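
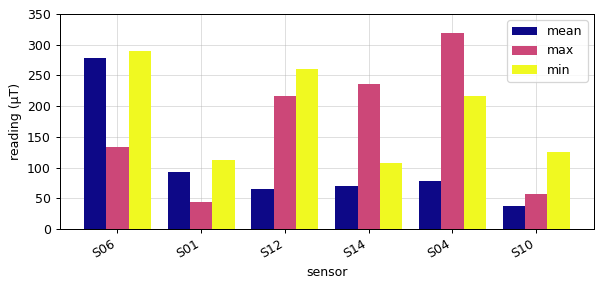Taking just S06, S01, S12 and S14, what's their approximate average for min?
(300 + 100 + 250 + 100) / 4 ≈ 188.

≈ 188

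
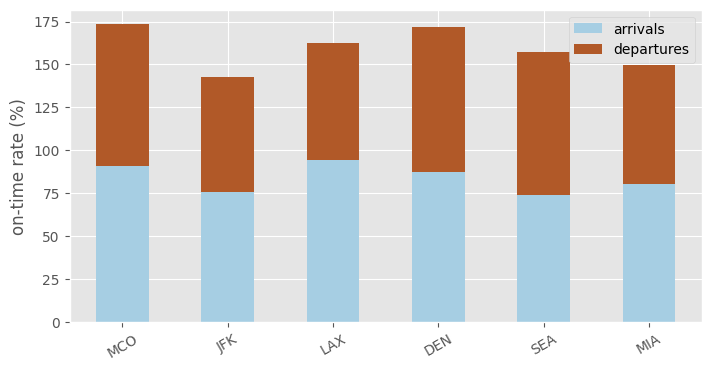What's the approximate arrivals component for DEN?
≈ 80

arrivals top ≈ 80, bottom ≈ 0; segment ≈ 80.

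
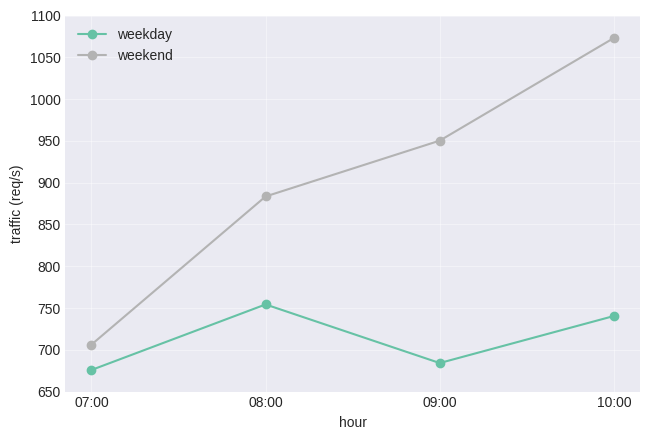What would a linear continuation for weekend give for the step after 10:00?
Last three: 900, 950, 1050 → slope ≈ 75/step → next ≈ 1125.

≈ 1125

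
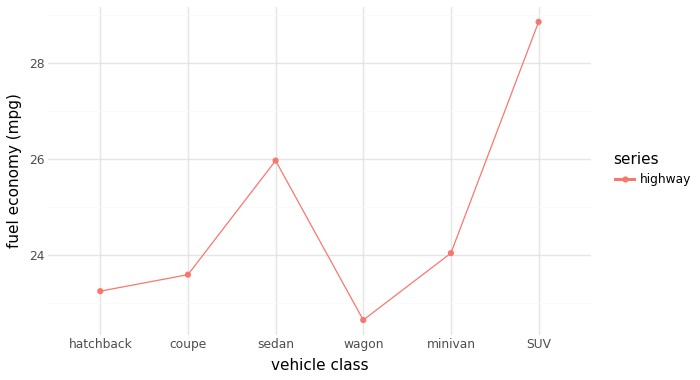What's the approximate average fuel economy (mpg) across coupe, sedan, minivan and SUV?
(24 + 26 + 24 + 29) / 4 ≈ 26.

≈ 26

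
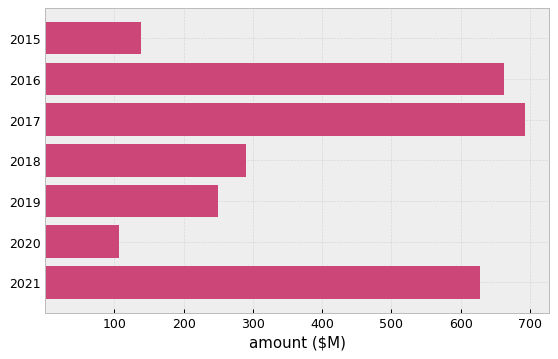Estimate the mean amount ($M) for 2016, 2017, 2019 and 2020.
(700 + 700 + 200 + 100) / 4 ≈ 425.

≈ 425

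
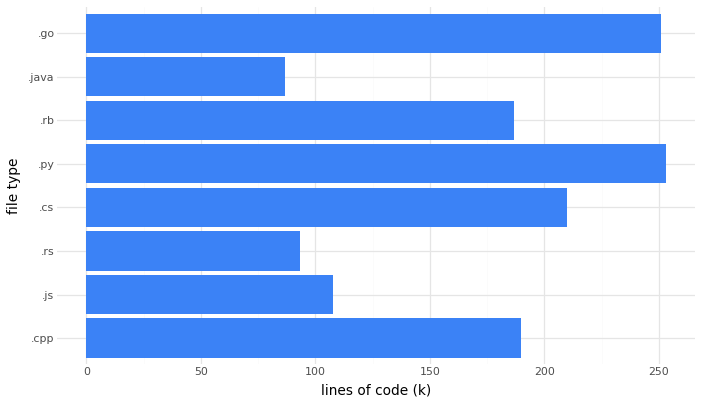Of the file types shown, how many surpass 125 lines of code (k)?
5

Above 125: .cpp, .cs, .py, .rb, .go.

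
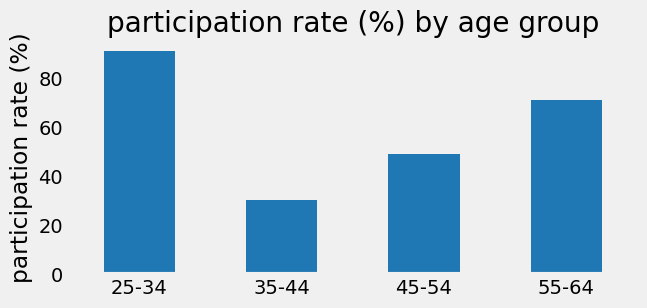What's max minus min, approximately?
≈ 60

Max 25-34 ≈ 90, min 35-44 ≈ 30; range ≈ 60.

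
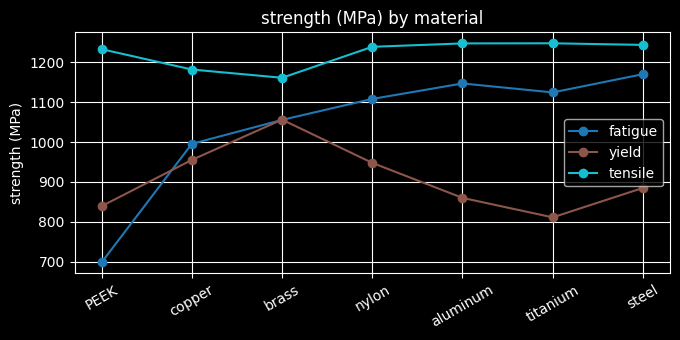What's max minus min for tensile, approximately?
≈ 100

Max titanium ≈ 1250, min brass ≈ 1150; range ≈ 100.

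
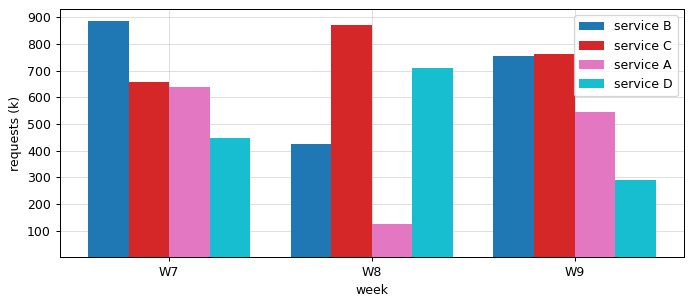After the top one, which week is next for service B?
W9

Top 3 for service B: W7 ≈ 900, W9 ≈ 800, W8 ≈ 400.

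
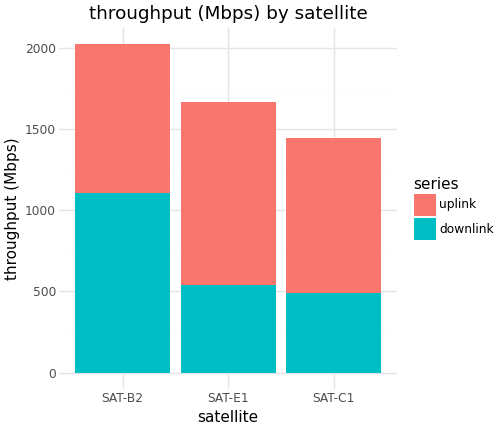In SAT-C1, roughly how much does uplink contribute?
≈ 1000

uplink top ≈ 1400, bottom ≈ 400; segment ≈ 1000.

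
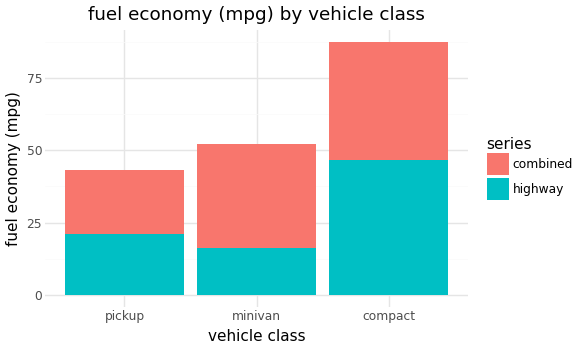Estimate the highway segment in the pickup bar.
highway top ≈ 20, bottom ≈ 0; segment ≈ 20.

≈ 20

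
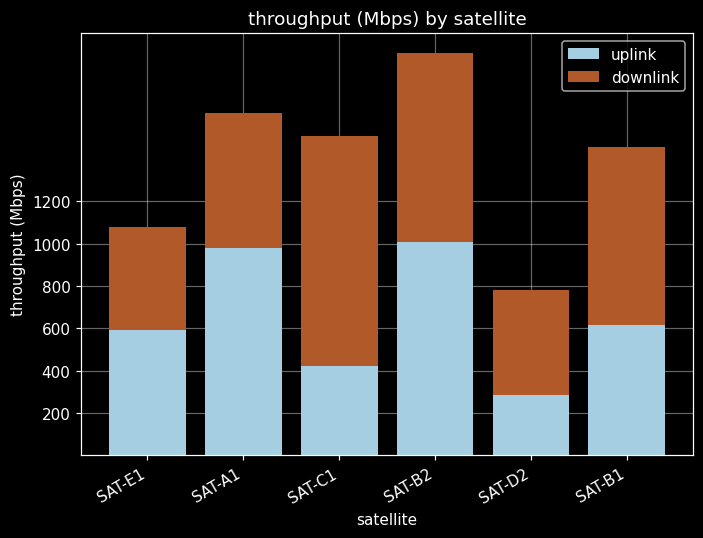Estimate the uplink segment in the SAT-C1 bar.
uplink top ≈ 400, bottom ≈ 0; segment ≈ 400.

≈ 400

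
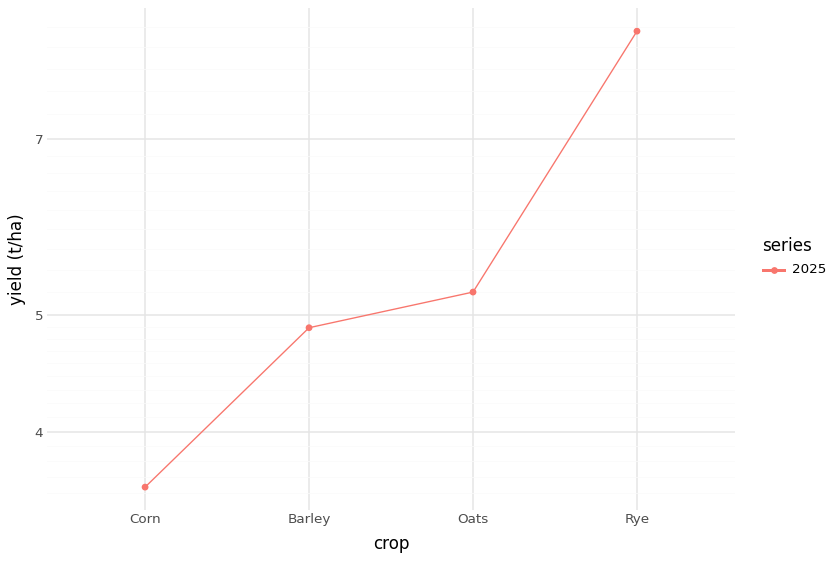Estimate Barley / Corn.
Barley ≈ 5.0, Corn ≈ 3.5; 5.0/3.5 ≈ 1.43.

≈ 1.43×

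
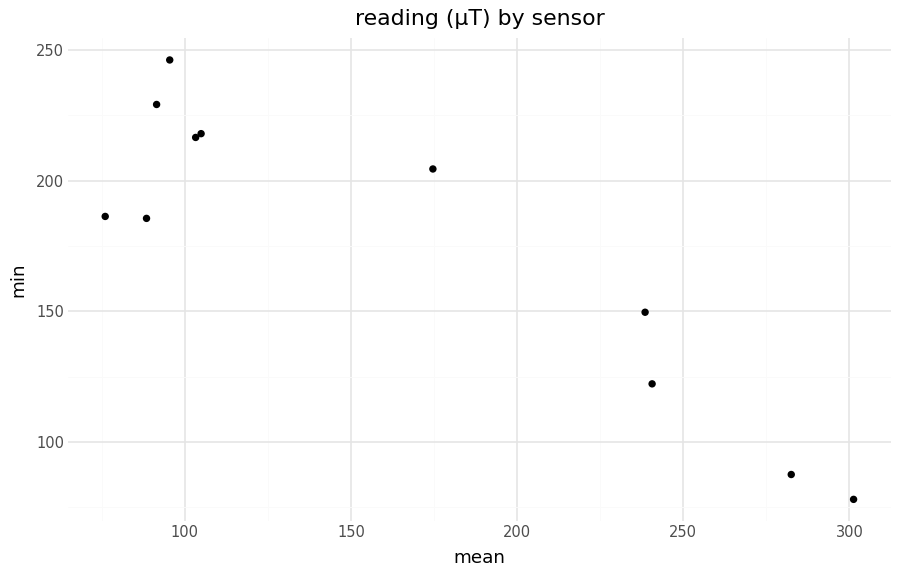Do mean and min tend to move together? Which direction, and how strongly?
negative, strong

Points are negatively correlated; strong (|r| ≈ 0.9).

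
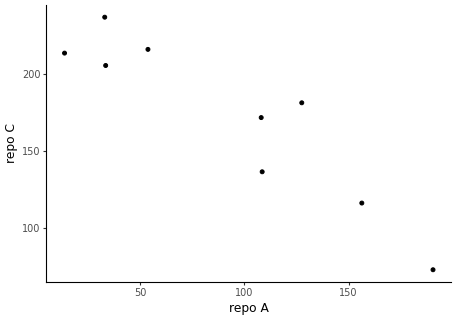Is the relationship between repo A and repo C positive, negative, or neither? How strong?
negative, strong

Points are negatively correlated; strong (|r| ≈ 0.9).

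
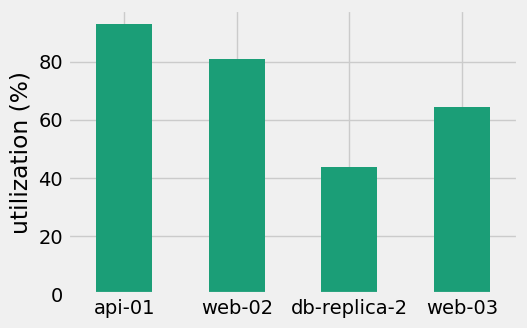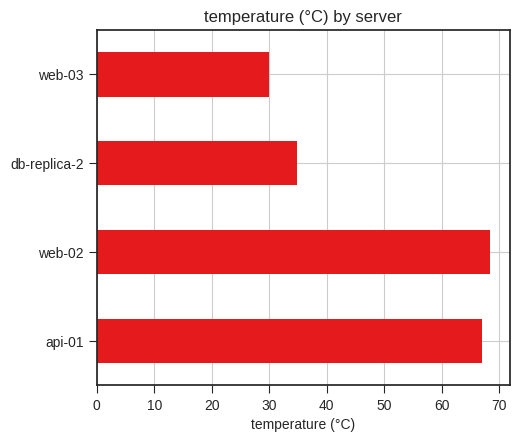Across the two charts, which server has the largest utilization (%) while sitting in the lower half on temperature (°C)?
web-03

Chart 2 median temperature (°C) ≈ 50; below-median servers: db-replica-2, web-03. Among those, web-03 has the highest utilization (%) (≈ 60).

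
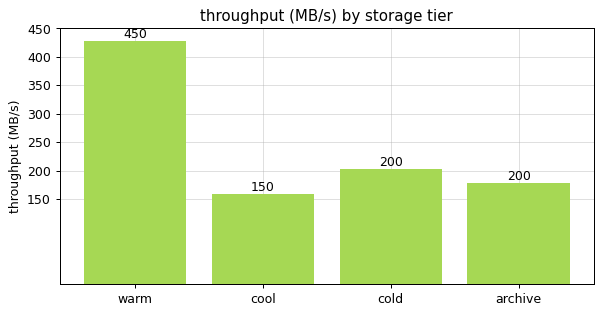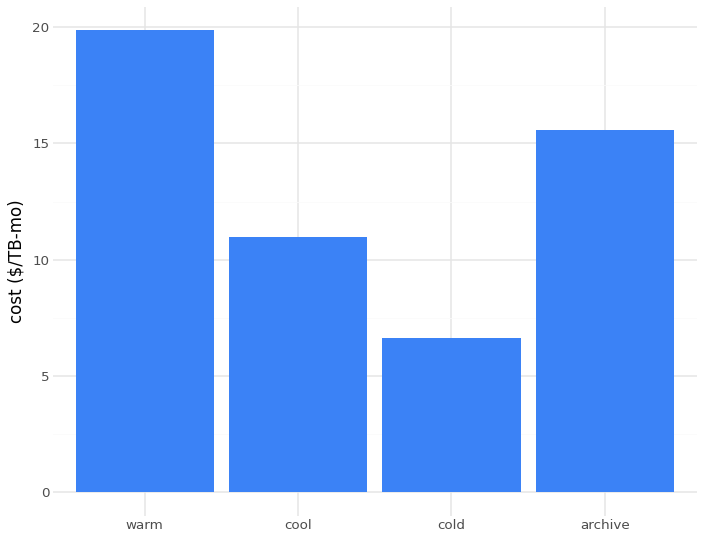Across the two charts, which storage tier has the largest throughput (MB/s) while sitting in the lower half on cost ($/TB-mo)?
cold

Chart 2 median cost ($/TB-mo) ≈ 14; below-median storage tiers: cool, cold. Among those, cold has the highest throughput (MB/s) (≈ 200).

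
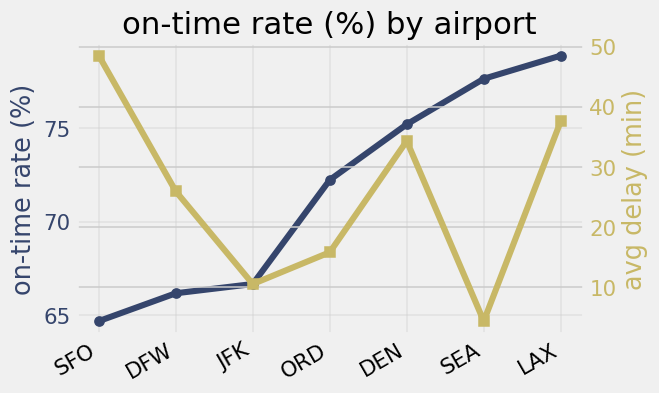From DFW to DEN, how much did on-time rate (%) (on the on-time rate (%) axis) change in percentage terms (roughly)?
DFW ≈ 66, DEN ≈ 76; (76 − 66) / 66 ≈ +15.2%.

≈ +15.2%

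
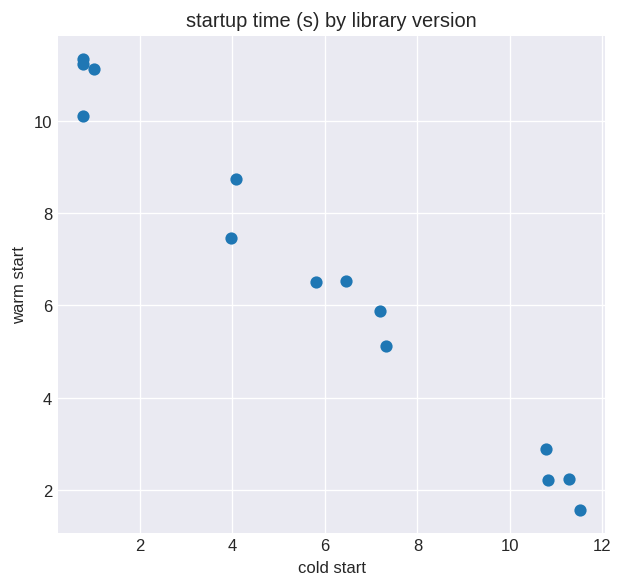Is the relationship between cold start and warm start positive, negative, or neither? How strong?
Points are negatively correlated; strong (|r| ≈ 1.0).

negative, strong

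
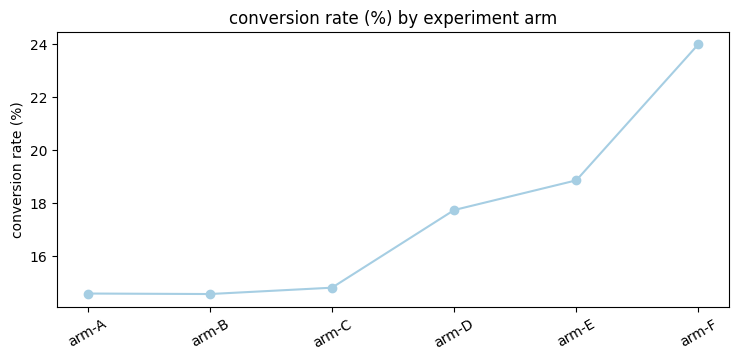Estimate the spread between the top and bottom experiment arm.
≈ 9

Max arm-F ≈ 24, min arm-B ≈ 15; range ≈ 9.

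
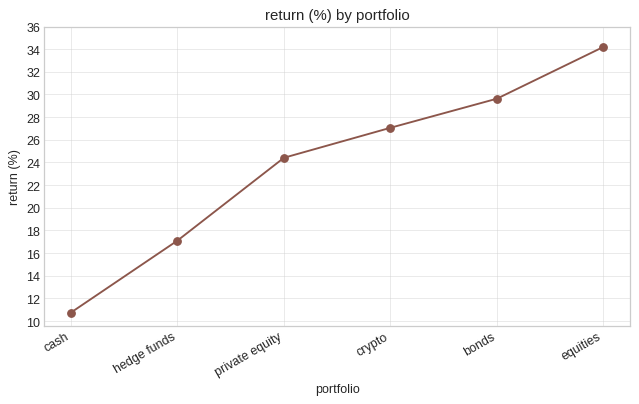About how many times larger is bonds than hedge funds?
≈ 1.67×

bonds ≈ 30, hedge funds ≈ 18; 30/18 ≈ 1.67.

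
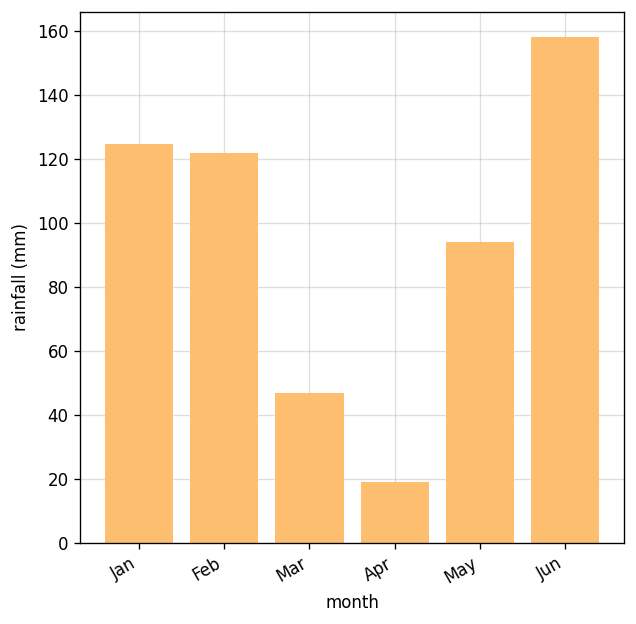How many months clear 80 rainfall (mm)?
4

Above 80: Jan, Feb, May, Jun.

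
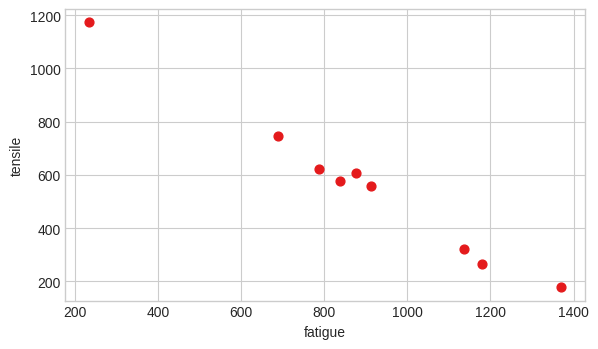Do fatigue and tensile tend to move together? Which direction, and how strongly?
Points are negatively correlated; strong (|r| ≈ 1.0).

negative, strong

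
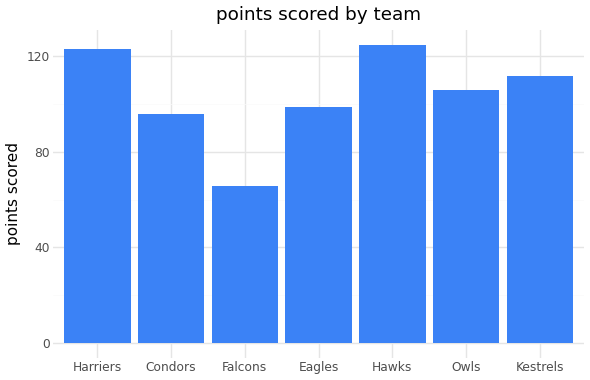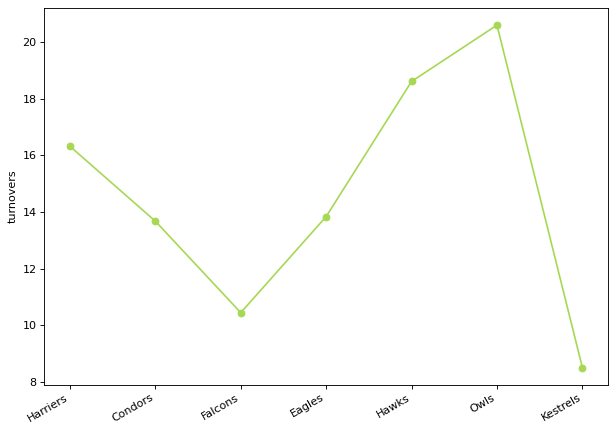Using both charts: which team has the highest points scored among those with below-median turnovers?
Chart 2 median turnovers ≈ 14; below-median teams: Condors, Falcons, Kestrels. Among those, Kestrels has the highest points scored (≈ 120).

Kestrels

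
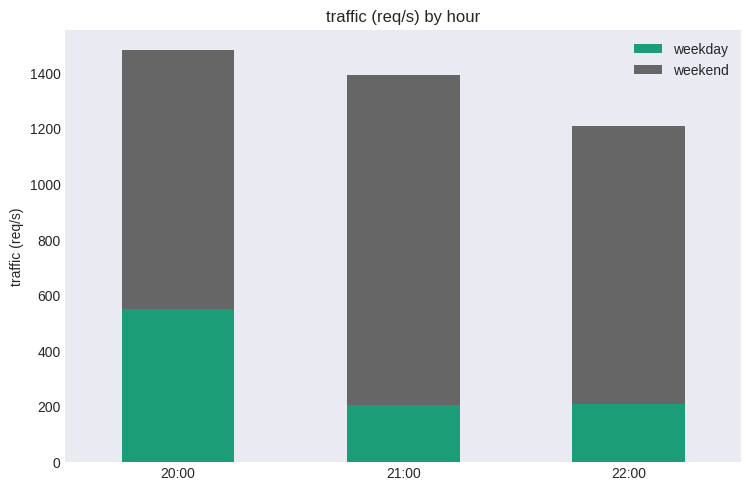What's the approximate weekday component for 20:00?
weekday top ≈ 600, bottom ≈ 0; segment ≈ 600.

≈ 600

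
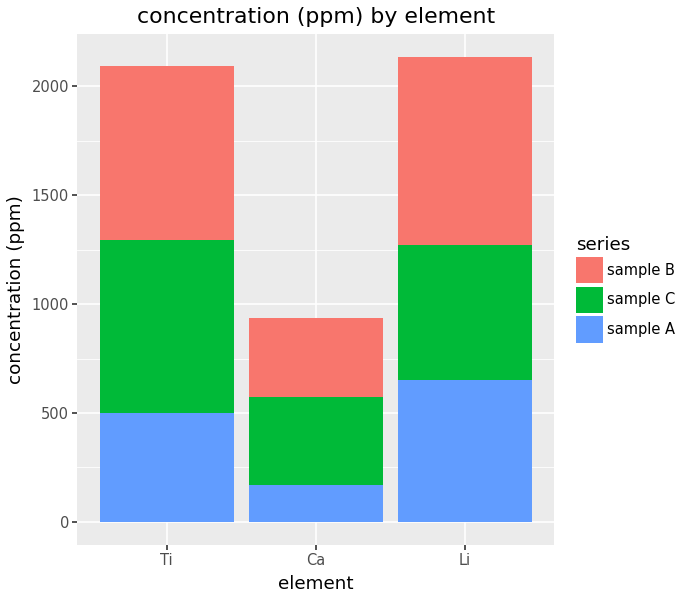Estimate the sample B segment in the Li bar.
sample B top ≈ 2200, bottom ≈ 1200; segment ≈ 1000.

≈ 1000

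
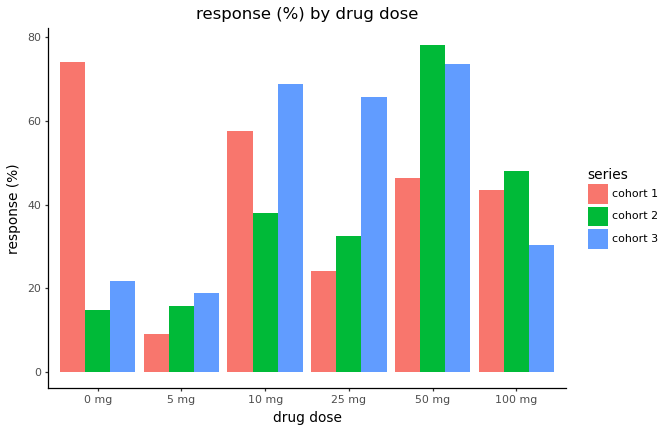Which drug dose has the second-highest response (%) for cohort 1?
Top 3 for cohort 1: 0 mg ≈ 70, 10 mg ≈ 60, 50 mg ≈ 50.

10 mg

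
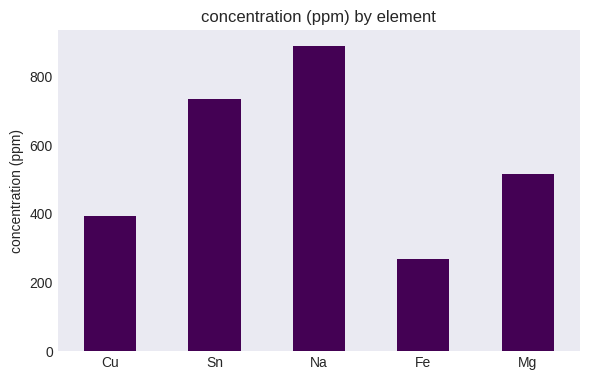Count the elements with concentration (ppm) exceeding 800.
1

Above 800: Na.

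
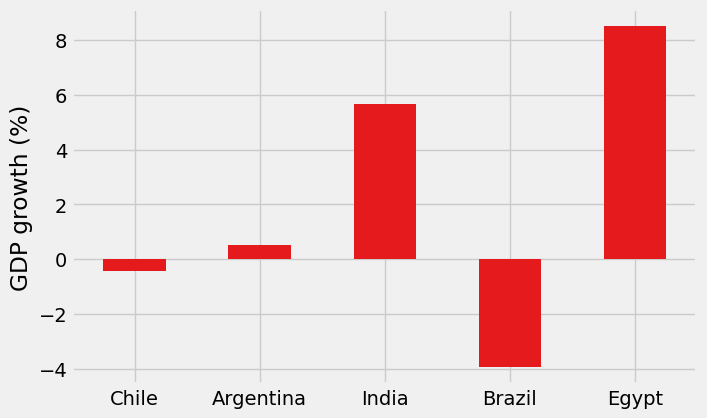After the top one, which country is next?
India

Top 3: Egypt ≈ 8, India ≈ 6, Argentina ≈ 0.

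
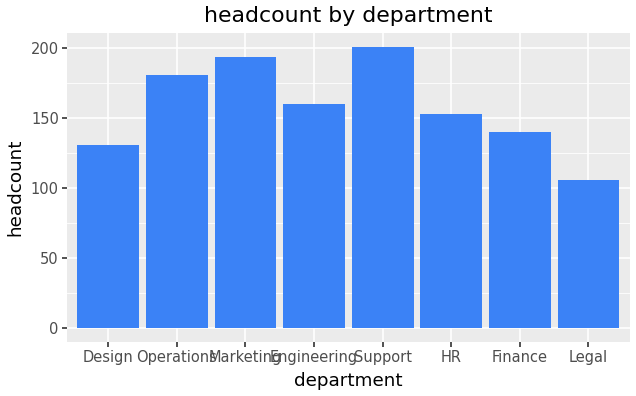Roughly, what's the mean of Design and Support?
≈ 170

(140 + 200) / 2 ≈ 170.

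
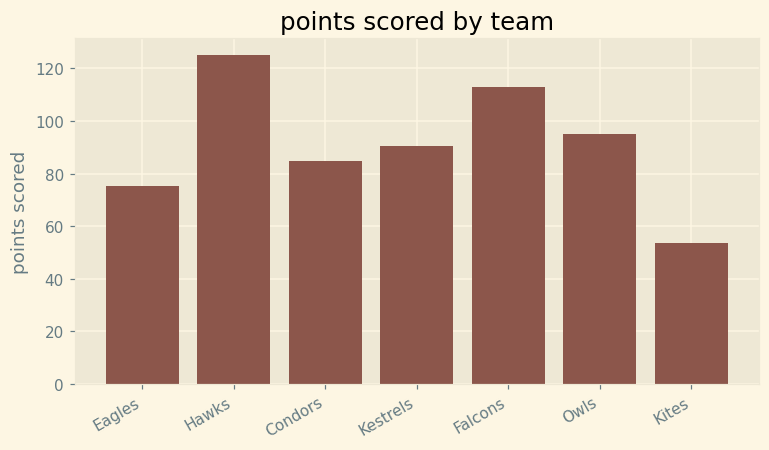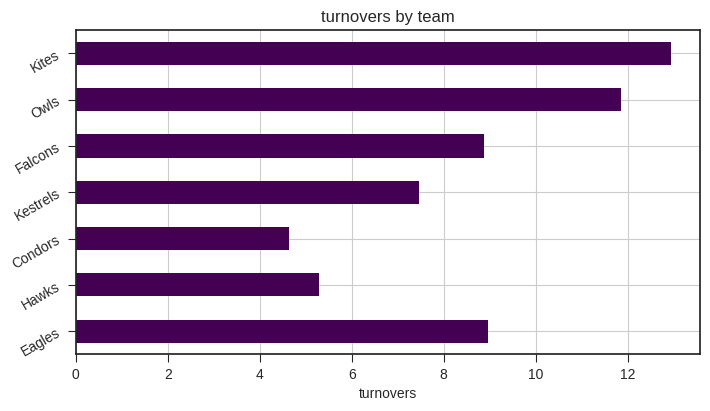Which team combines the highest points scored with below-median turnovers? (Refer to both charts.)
Hawks

Chart 2 median turnovers ≈ 8; below-median teams: Hawks, Condors, Kestrels. Among those, Hawks has the highest points scored (≈ 120).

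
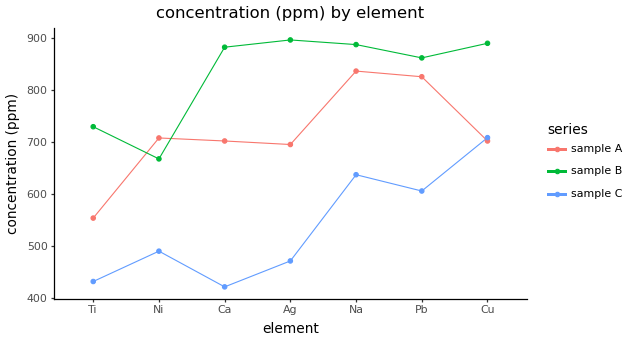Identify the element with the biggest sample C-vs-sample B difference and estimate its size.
Ca, ≈ 500 ppm

Ca: sample C ≈ 400, sample B ≈ 900 → gap ≈ 500. Next-largest (Ag) is only ≈ 450.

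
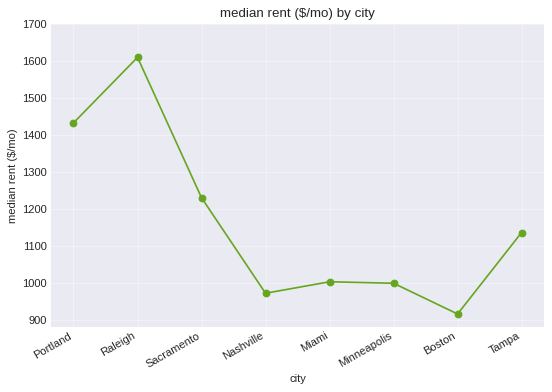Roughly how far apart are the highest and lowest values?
Max Raleigh ≈ 1600, min Boston ≈ 900; range ≈ 700.

≈ 700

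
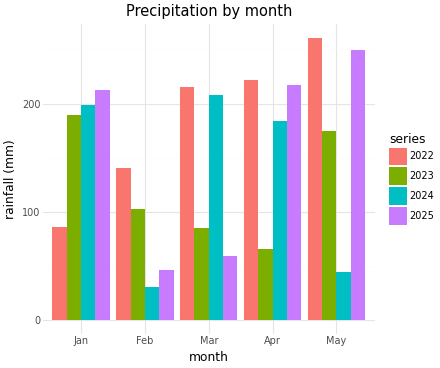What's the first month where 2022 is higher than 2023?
Feb

Jan: 2022 ≈ 75 vs 2023 ≈ 200 (not yet); Feb: 2022 ≈ 150 vs 2023 ≈ 100 (first crossover).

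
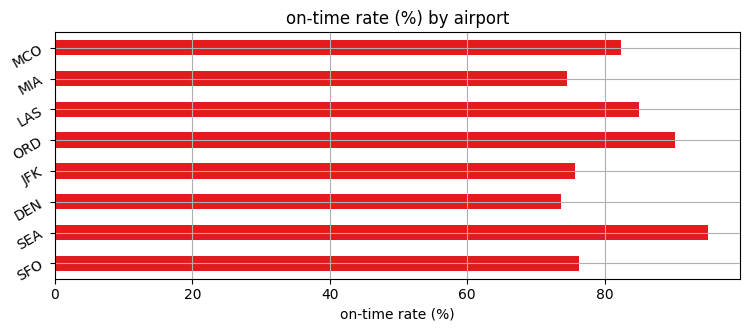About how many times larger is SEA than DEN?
SEA ≈ 90, DEN ≈ 70; 90/70 ≈ 1.29.

≈ 1.29×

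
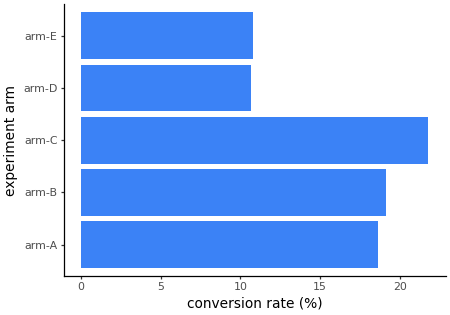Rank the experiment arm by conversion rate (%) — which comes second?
Top 3: arm-C ≈ 22, arm-B ≈ 20, arm-A ≈ 18.

arm-B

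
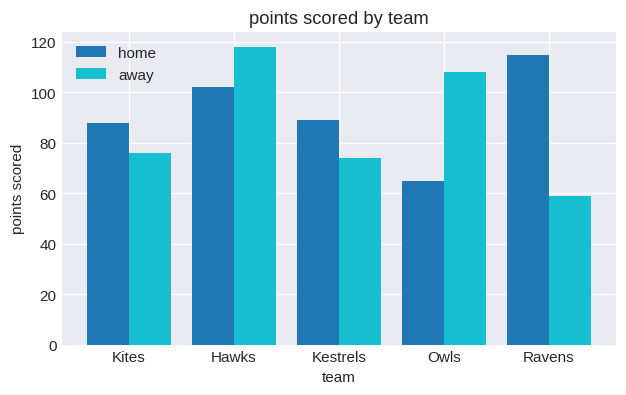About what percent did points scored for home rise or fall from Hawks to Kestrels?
Hawks ≈ 100, Kestrels ≈ 90; (90 − 100) / 100 ≈ -10%.

≈ -10%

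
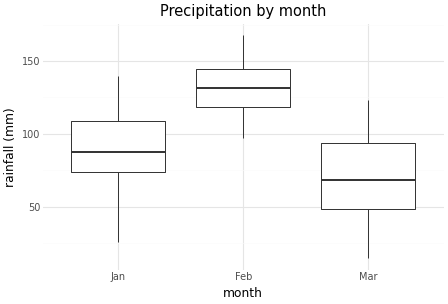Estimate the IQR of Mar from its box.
≈ 40

Q3 ≈ 90, Q1 ≈ 50; IQR ≈ 40.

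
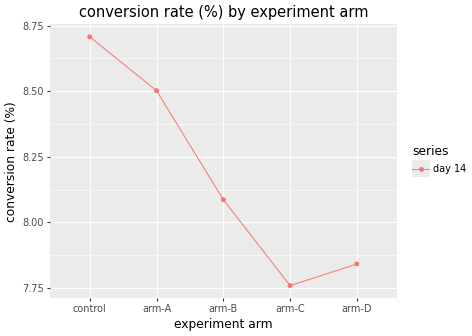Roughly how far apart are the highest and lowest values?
Max control ≈ 8.7, min arm-C ≈ 7.8; range ≈ 0.9.

≈ 0.9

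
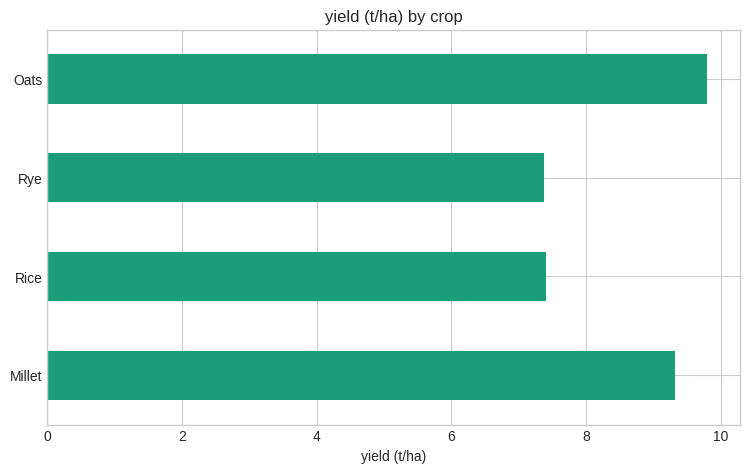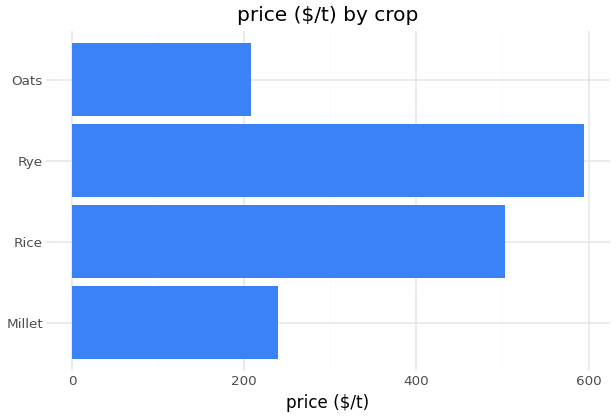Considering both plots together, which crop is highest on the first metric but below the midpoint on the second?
Oats

Chart 2 median price ($/t) ≈ 400; below-median crops: Millet, Oats. Among those, Oats has the highest yield (t/ha) (≈ 10).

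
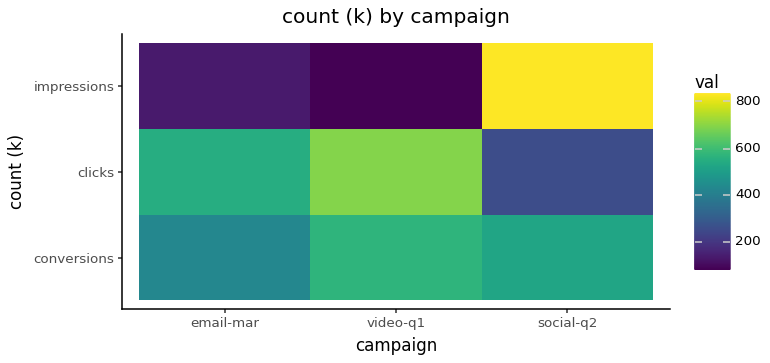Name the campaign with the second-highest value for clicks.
Top 3 for clicks: video-q1 ≈ 700, email-mar ≈ 600, social-q2 ≈ 300.

email-mar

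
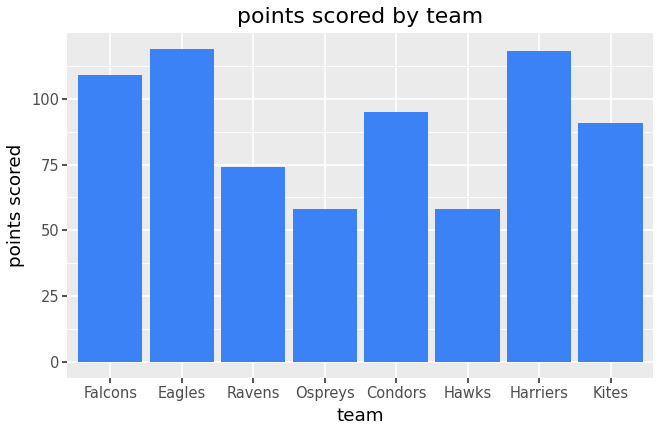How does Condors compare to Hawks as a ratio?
Condors ≈ 100, Hawks ≈ 60; 100/60 ≈ 1.67.

≈ 1.67×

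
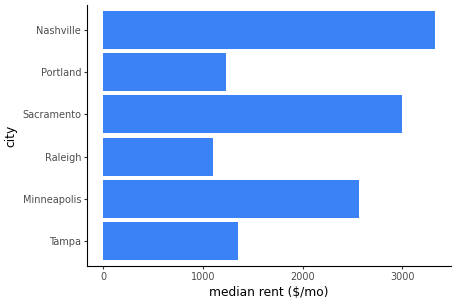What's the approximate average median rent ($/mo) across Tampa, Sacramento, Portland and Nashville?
≈ 2250

(1500 + 3000 + 1000 + 3500) / 4 ≈ 2250.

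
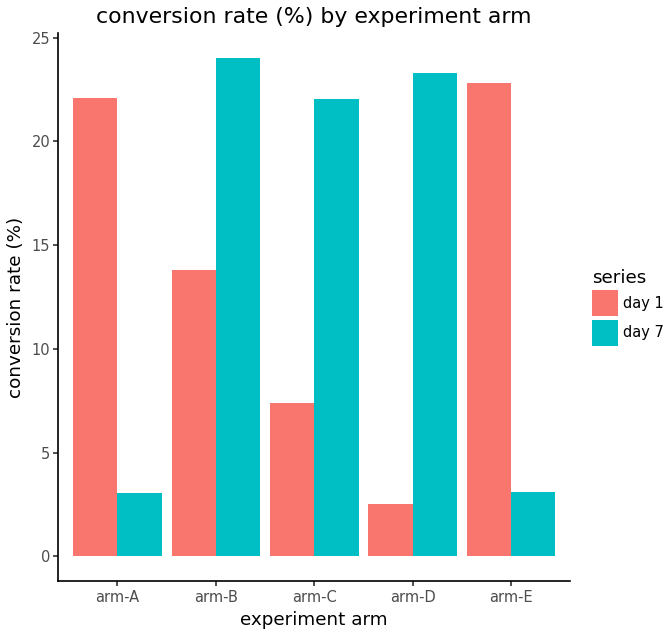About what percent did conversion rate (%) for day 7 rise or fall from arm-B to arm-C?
arm-B ≈ 24, arm-C ≈ 22; (22 − 24) / 24 ≈ -8.3%.

≈ -8.3%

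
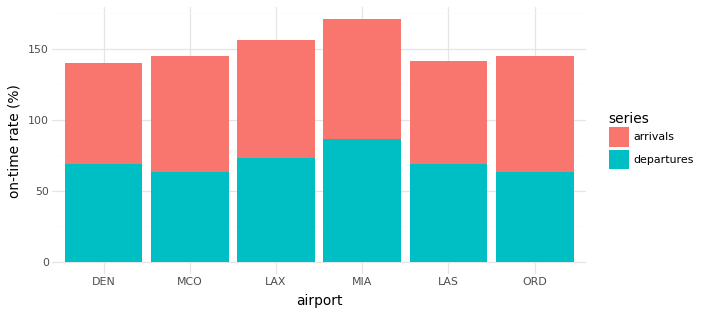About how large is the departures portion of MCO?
departures top ≈ 60, bottom ≈ 0; segment ≈ 60.

≈ 60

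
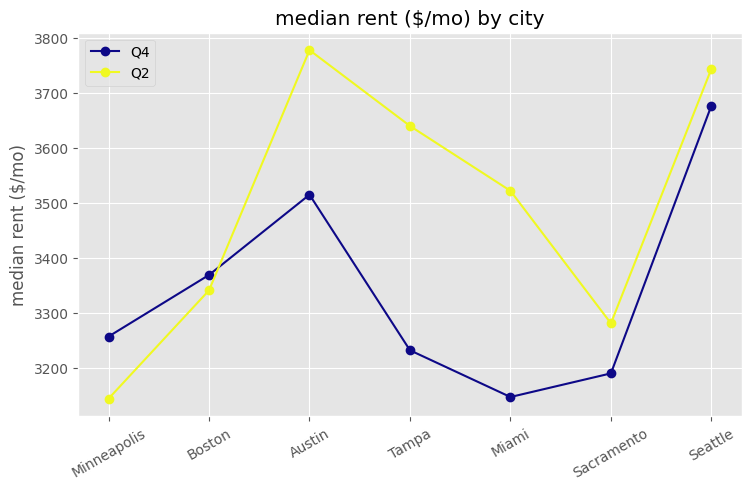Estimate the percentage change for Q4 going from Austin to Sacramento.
≈ -8.6%

Austin ≈ 3500, Sacramento ≈ 3200; (3200 − 3500) / 3500 ≈ -8.6%.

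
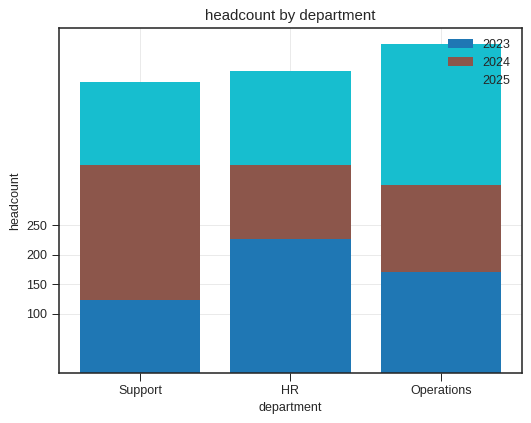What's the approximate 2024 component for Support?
2024 top ≈ 350, bottom ≈ 100; segment ≈ 250.

≈ 250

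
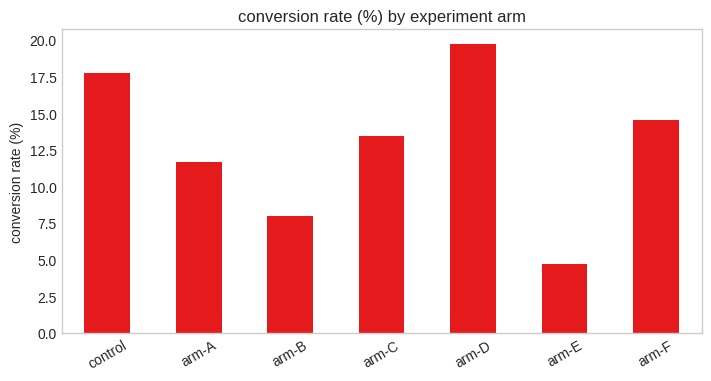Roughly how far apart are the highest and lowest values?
≈ 16

Max arm-D ≈ 20, min arm-E ≈ 4; range ≈ 16.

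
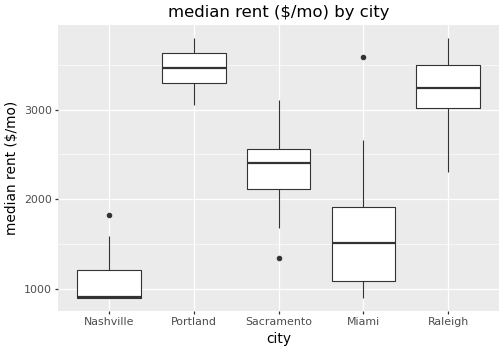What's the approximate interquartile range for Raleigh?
≈ 500

Q3 ≈ 3500, Q1 ≈ 3000; IQR ≈ 500.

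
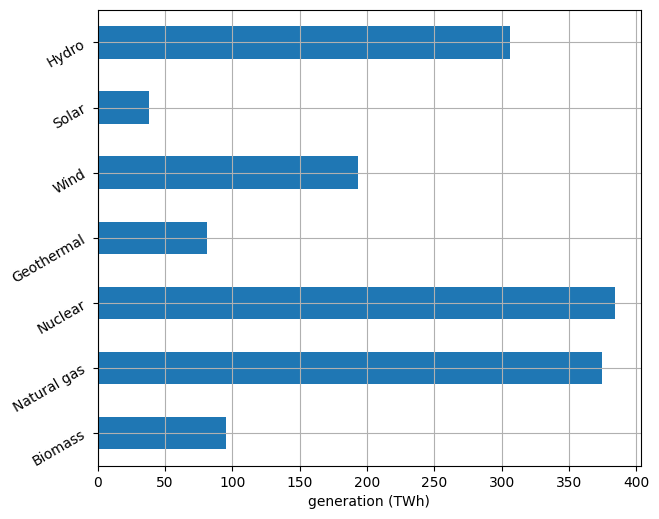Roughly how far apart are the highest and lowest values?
Max Nuclear ≈ 400, min Solar ≈ 50; range ≈ 350.

≈ 350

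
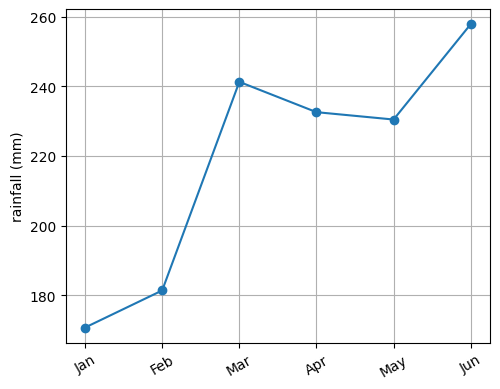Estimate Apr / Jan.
Apr ≈ 230, Jan ≈ 170; 230/170 ≈ 1.35.

≈ 1.35×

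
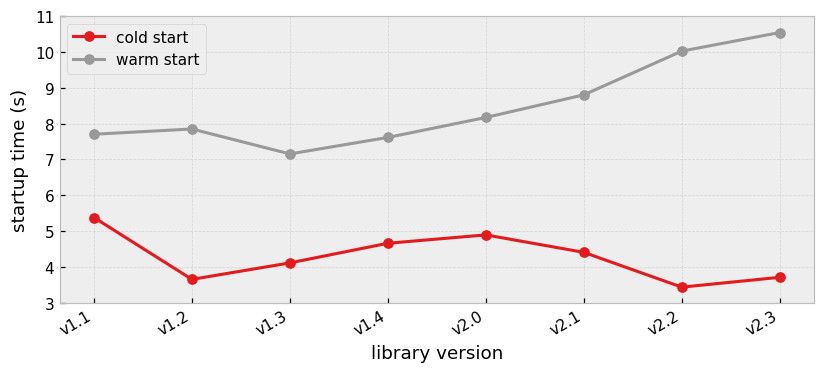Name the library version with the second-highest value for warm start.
Top 3 for warm start: v2.3 ≈ 11, v2.2 ≈ 10, v2.1 ≈ 9.

v2.2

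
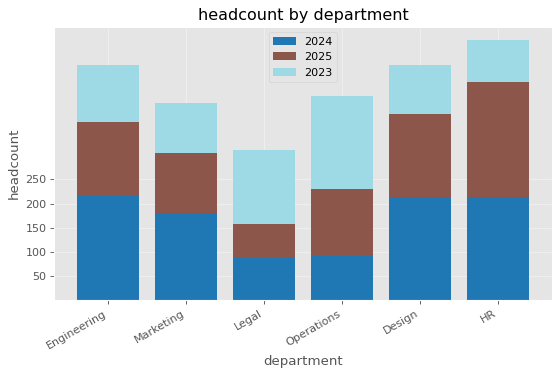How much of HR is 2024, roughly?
≈ 200

2024 top ≈ 200, bottom ≈ 0; segment ≈ 200.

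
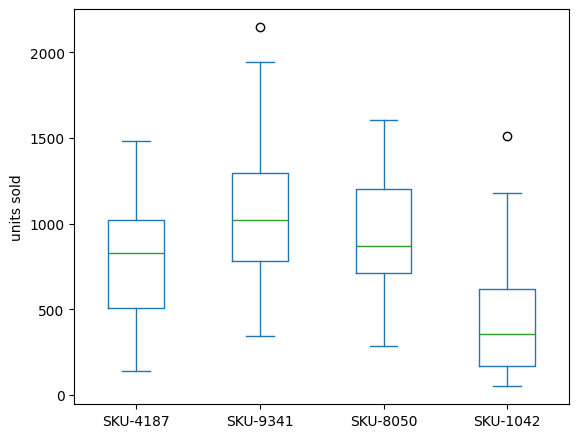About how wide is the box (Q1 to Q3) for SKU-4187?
≈ 500

Q3 ≈ 1000, Q1 ≈ 500; IQR ≈ 500.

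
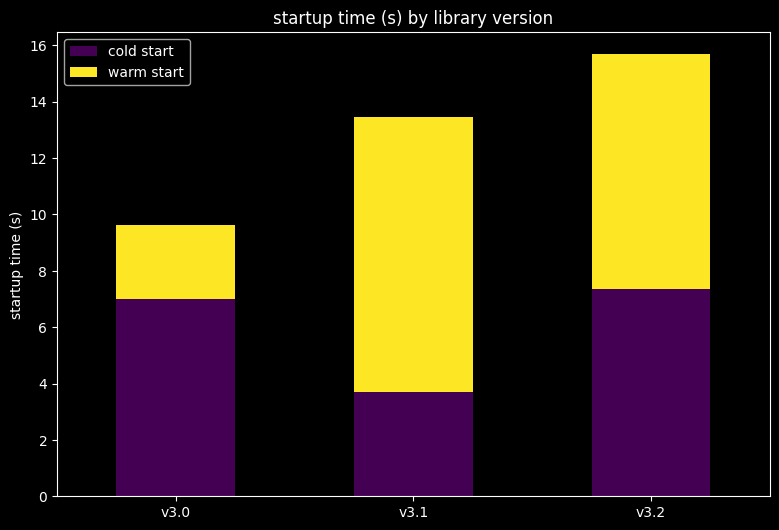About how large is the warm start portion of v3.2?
≈ 8

warm start top ≈ 16, bottom ≈ 8; segment ≈ 8.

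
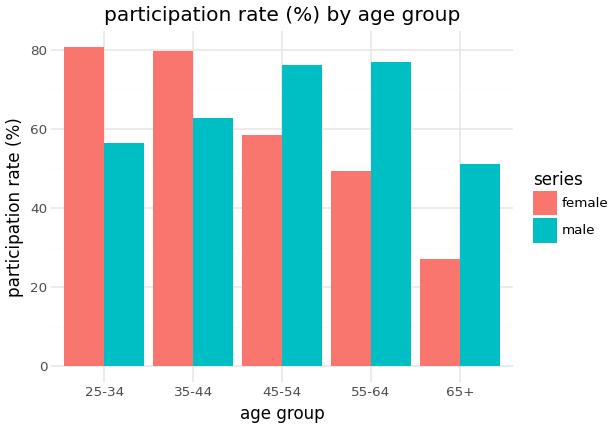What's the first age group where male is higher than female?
35-44: male ≈ 60 vs female ≈ 80 (not yet); 45-54: male ≈ 80 vs female ≈ 60 (first crossover).

45-54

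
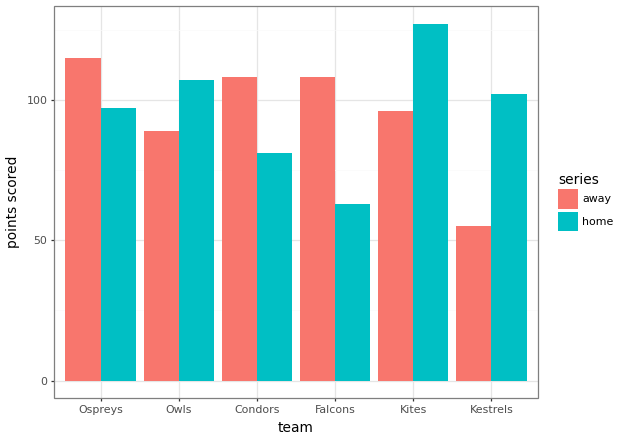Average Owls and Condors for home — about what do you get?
≈ 90

(100 + 80) / 2 ≈ 90.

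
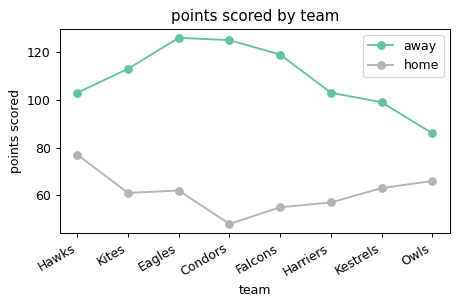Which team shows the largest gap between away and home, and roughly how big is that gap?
Condors, ≈ 70

Condors: away ≈ 120, home ≈ 50 → gap ≈ 70. Next-largest (Falcons) is only ≈ 60.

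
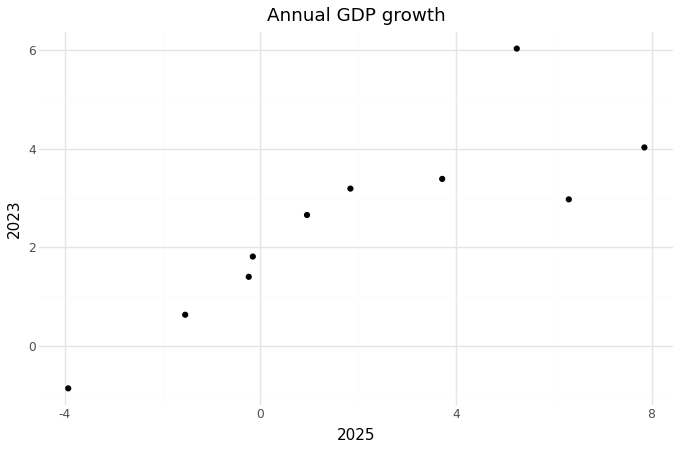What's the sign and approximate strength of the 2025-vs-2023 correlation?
Points are positively correlated; strong (|r| ≈ 0.8).

positive, strong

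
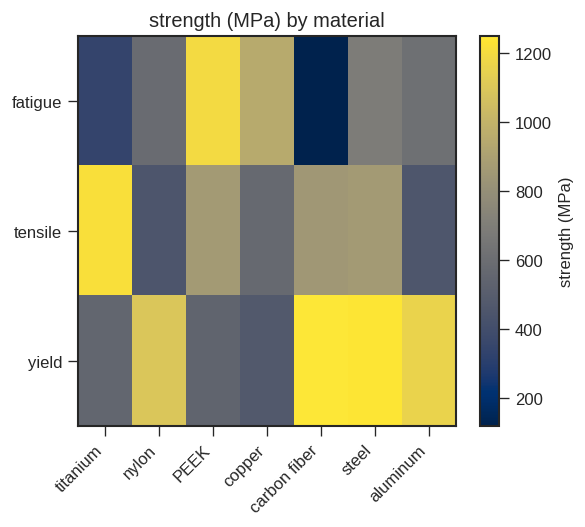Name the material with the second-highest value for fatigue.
Top 3 for fatigue: PEEK ≈ 1200, copper ≈ 1000, steel ≈ 700.

copper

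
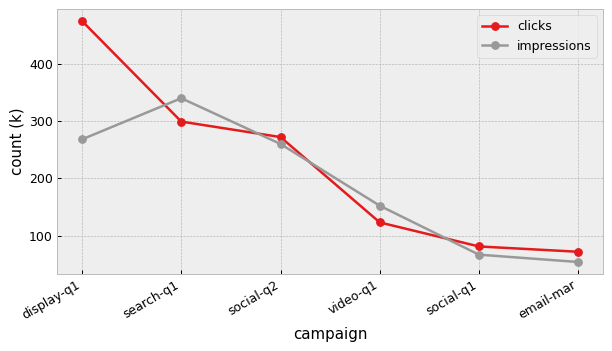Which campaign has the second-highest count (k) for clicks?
search-q1

Top 3 for clicks: display-q1 ≈ 450, search-q1 ≈ 300, social-q2 ≈ 250.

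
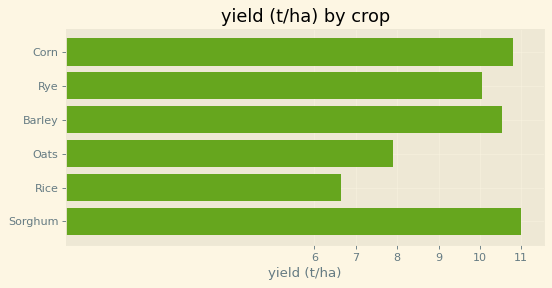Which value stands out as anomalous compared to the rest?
Rice ≈ 7; the rest sit between ≈ 8 and ≈ 11.

Rice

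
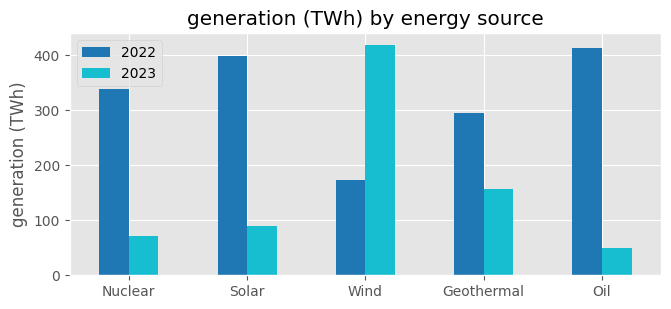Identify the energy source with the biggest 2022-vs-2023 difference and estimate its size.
Oil, ≈ 350 TWh

Oil: 2022 ≈ 400, 2023 ≈ 50 → gap ≈ 350. Next-largest (Solar) is only ≈ 300.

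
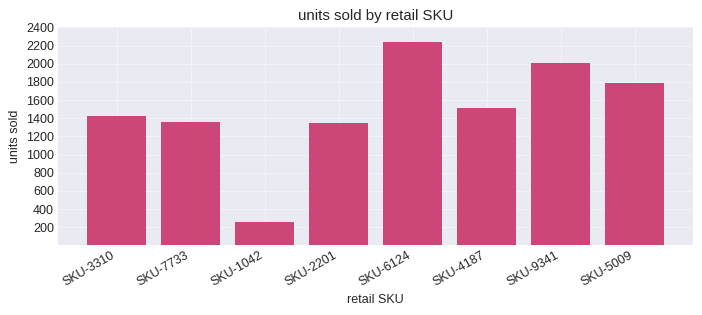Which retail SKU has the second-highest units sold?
SKU-9341

Top 3: SKU-6124 ≈ 2200, SKU-9341 ≈ 2000, SKU-5009 ≈ 1800.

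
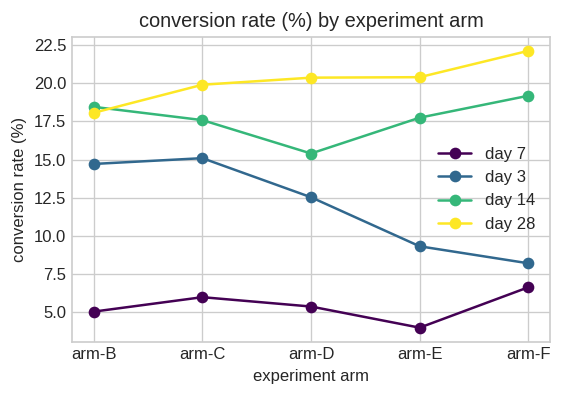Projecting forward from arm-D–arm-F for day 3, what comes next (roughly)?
≈ 6

Last three: 12, 10, 8 → slope ≈ -2/step → next ≈ 6.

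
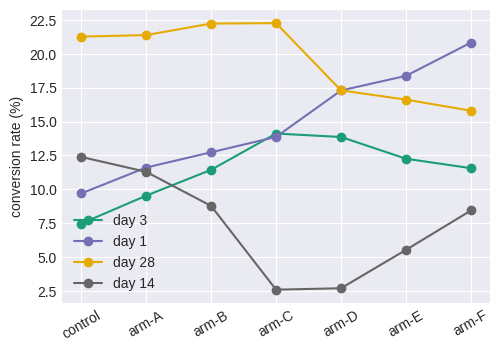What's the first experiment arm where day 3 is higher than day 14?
arm-B

arm-A: day 3 ≈ 10 vs day 14 ≈ 12 (not yet); arm-B: day 3 ≈ 12 vs day 14 ≈ 8 (first crossover).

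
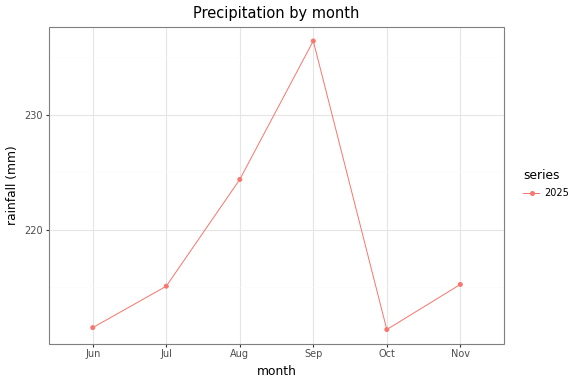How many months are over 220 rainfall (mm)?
Above 220: Aug, Sep.

2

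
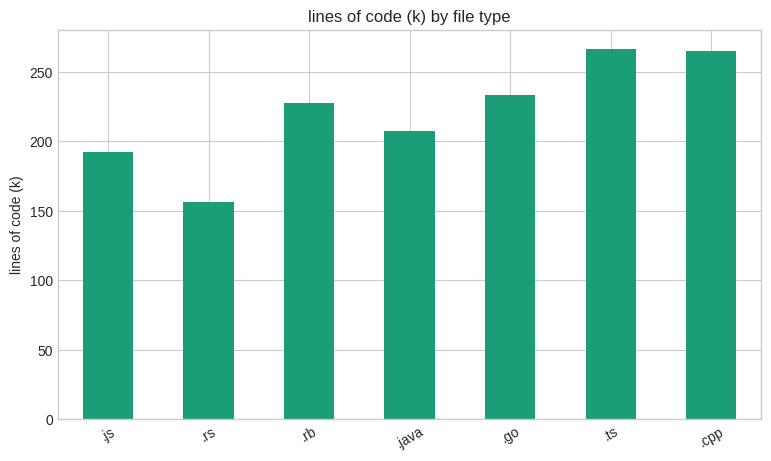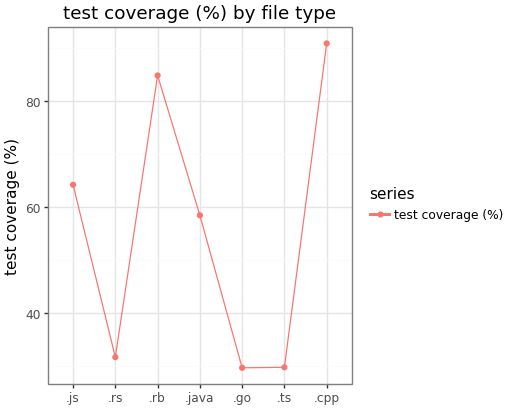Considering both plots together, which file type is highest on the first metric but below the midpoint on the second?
Chart 2 median test coverage (%) ≈ 60; below-median file types: .rs, .go, .ts. Among those, .ts has the highest lines of code (k) (≈ 275).

.ts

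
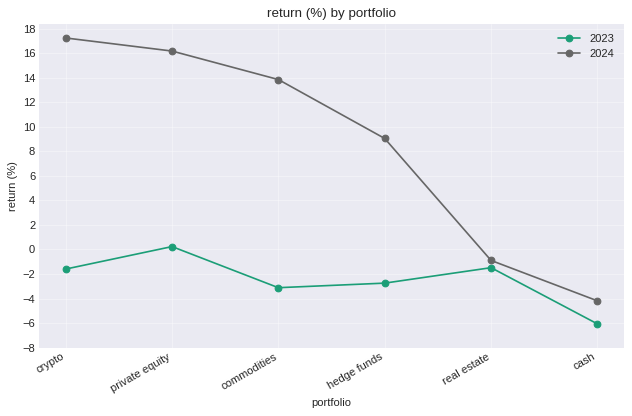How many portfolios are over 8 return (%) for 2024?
4

Above 8: crypto, private equity, commodities, hedge funds.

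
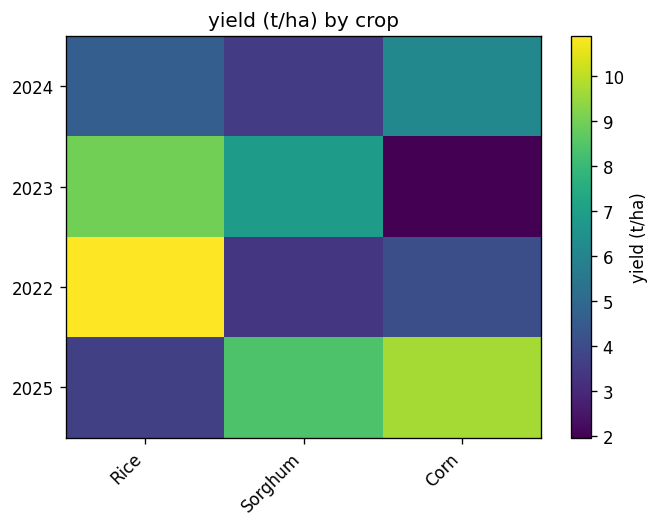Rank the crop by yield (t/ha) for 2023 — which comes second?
Top 3 for 2023: Rice ≈ 9, Sorghum ≈ 7, Corn ≈ 2.

Sorghum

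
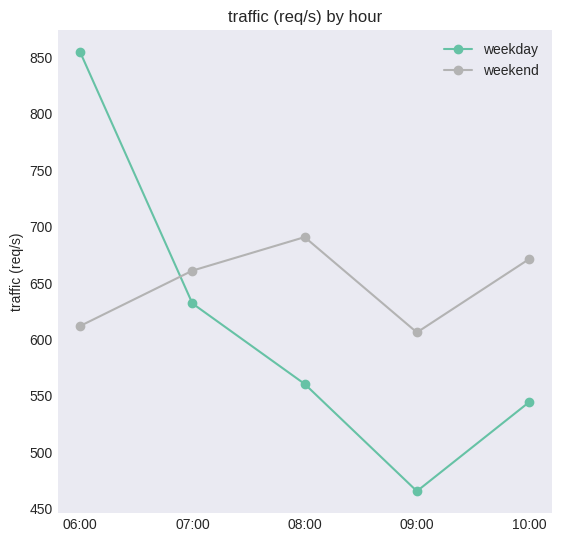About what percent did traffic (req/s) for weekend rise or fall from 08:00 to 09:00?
08:00 ≈ 700, 09:00 ≈ 600; (600 − 700) / 700 ≈ -14.3%.

≈ -14.3%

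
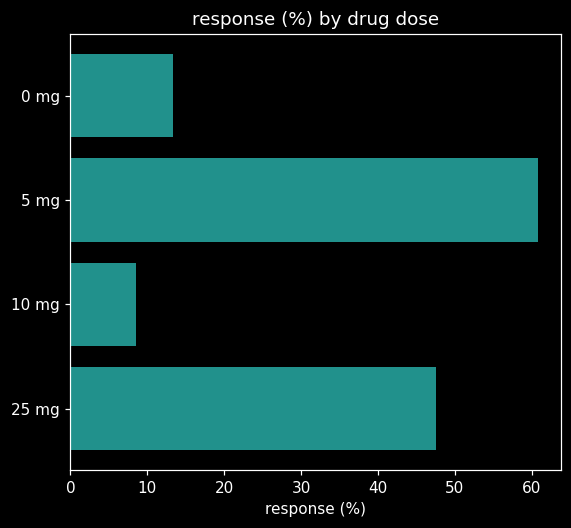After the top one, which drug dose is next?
25 mg

Top 3: 5 mg ≈ 60, 25 mg ≈ 50, 0 mg ≈ 10.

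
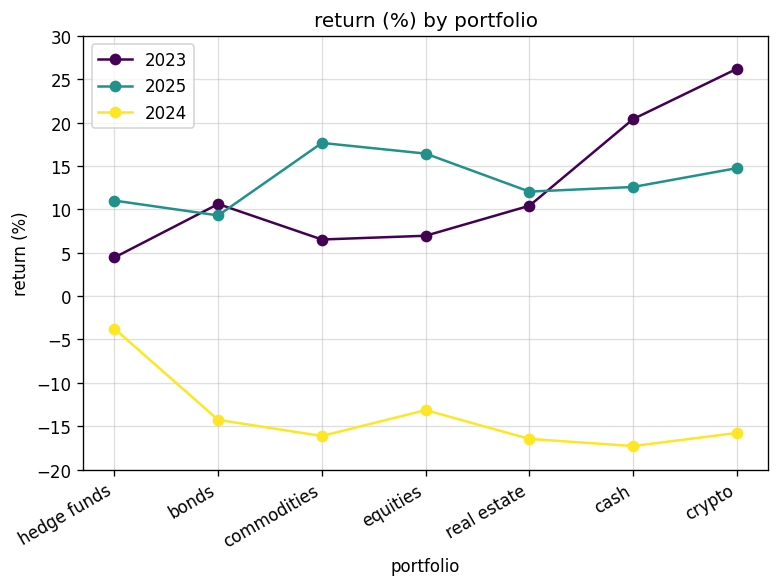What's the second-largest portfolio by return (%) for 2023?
cash

Top 3 for 2023: crypto ≈ 25, cash ≈ 20, bonds ≈ 10.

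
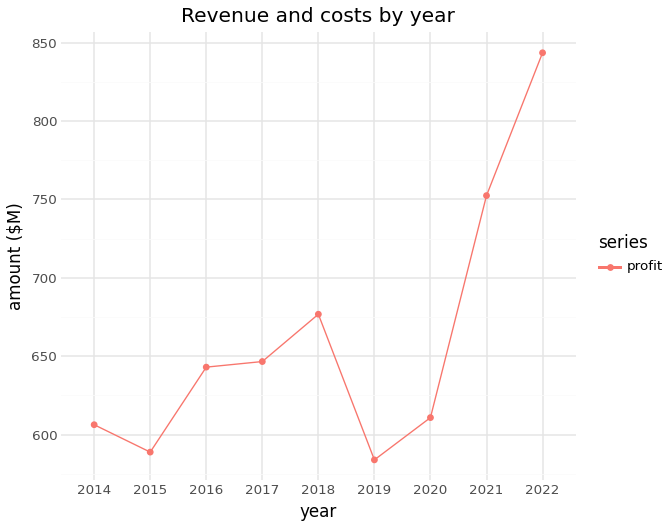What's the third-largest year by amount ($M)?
2018

Top 4: 2022 ≈ 850, 2021 ≈ 750, 2018 ≈ 675, 2017 ≈ 650.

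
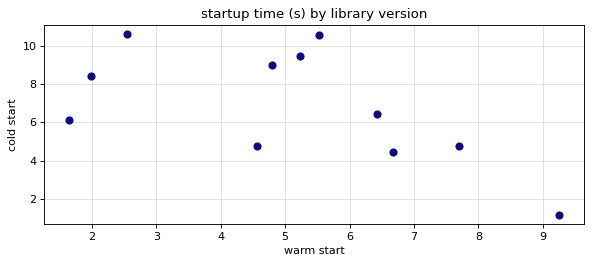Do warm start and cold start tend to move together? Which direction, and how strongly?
negative, moderate

Points are negatively correlated; moderate (|r| ≈ 0.6).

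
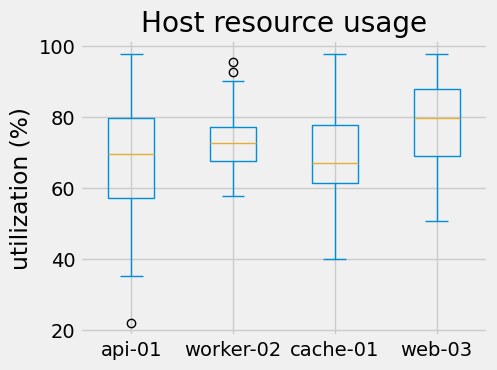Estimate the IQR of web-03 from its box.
≈ 18

Q3 ≈ 88, Q1 ≈ 70; IQR ≈ 18.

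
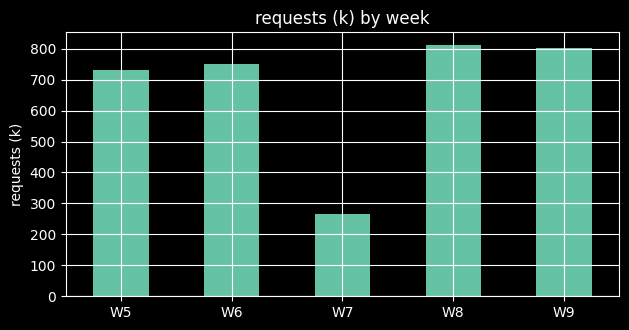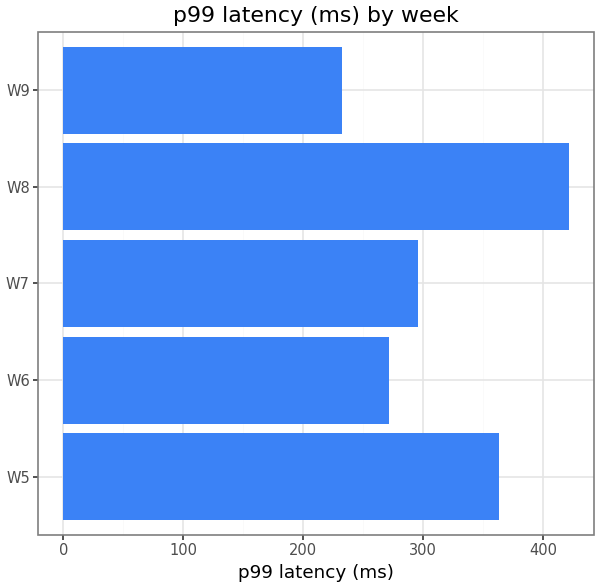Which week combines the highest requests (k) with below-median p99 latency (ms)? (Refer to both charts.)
W9

Chart 2 median p99 latency (ms) ≈ 300; below-median weeks: W6, W9. Among those, W9 has the highest requests (k) (≈ 800).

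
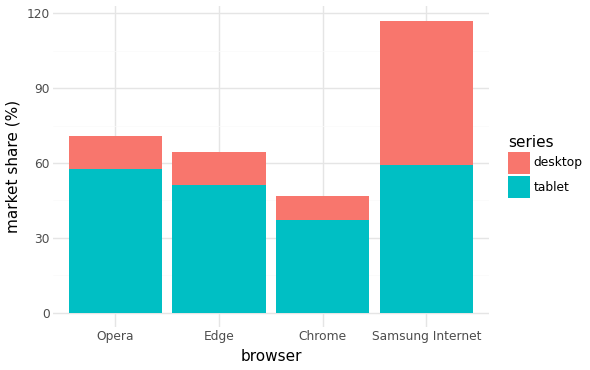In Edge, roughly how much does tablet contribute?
tablet top ≈ 50, bottom ≈ 0; segment ≈ 50.

≈ 50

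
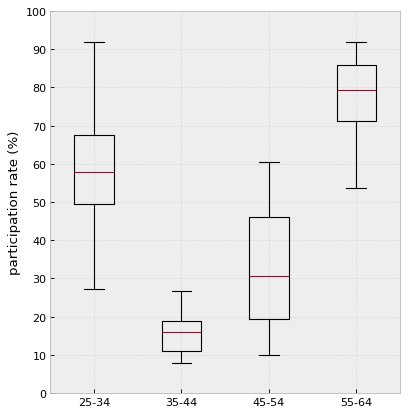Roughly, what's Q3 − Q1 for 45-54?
Q3 ≈ 50, Q1 ≈ 20; IQR ≈ 30.

≈ 30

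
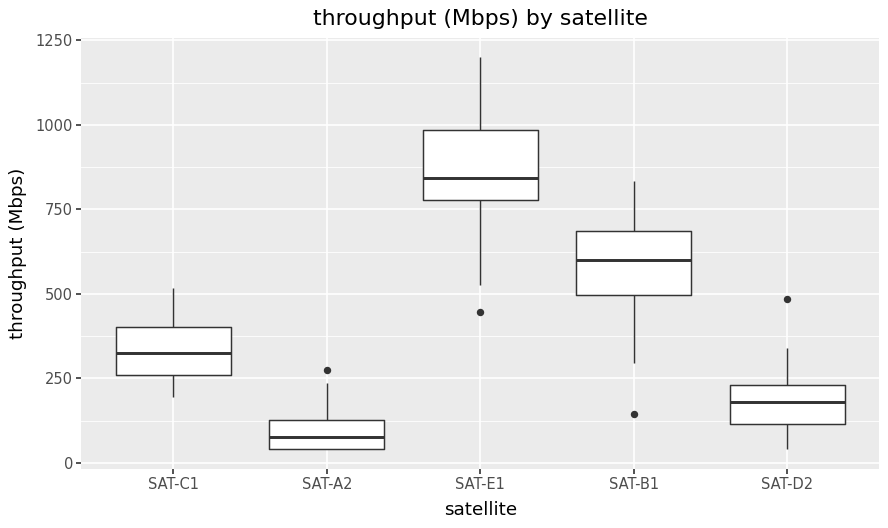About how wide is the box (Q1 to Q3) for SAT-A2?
Q3 ≈ 100, Q1 ≈ 0; IQR ≈ 100.

≈ 100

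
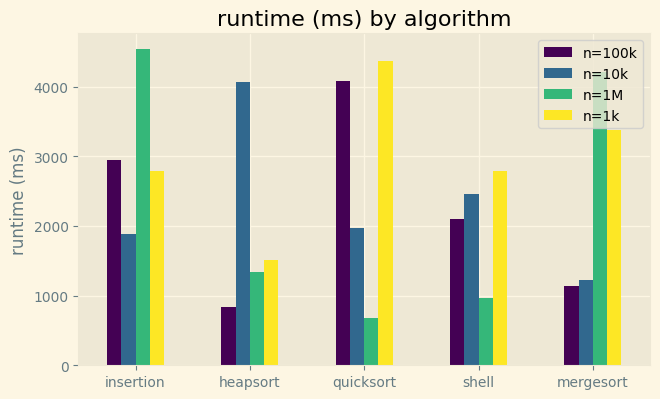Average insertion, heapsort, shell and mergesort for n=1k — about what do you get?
≈ 2750

(3000 + 1500 + 3000 + 3500) / 4 ≈ 2750.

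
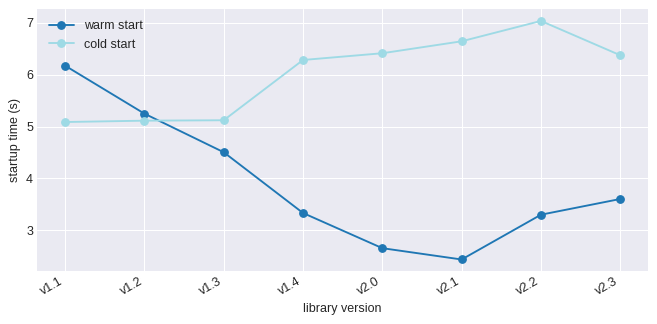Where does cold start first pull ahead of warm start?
v1.2: cold start ≈ 5.0 vs warm start ≈ 5.0 (not yet); v1.3: cold start ≈ 5.0 vs warm start ≈ 4.5 (first crossover).

v1.3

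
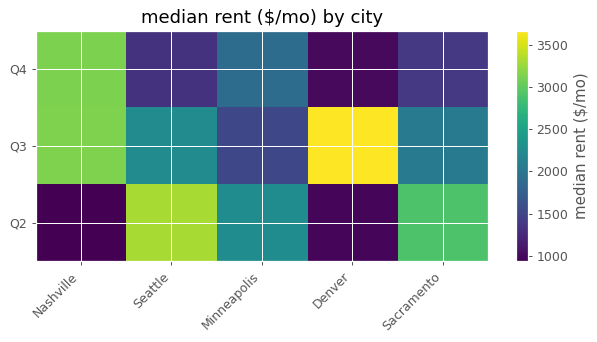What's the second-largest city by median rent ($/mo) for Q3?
Nashville

Top 3 for Q3: Denver ≈ 3500, Nashville ≈ 3000, Seattle ≈ 2000.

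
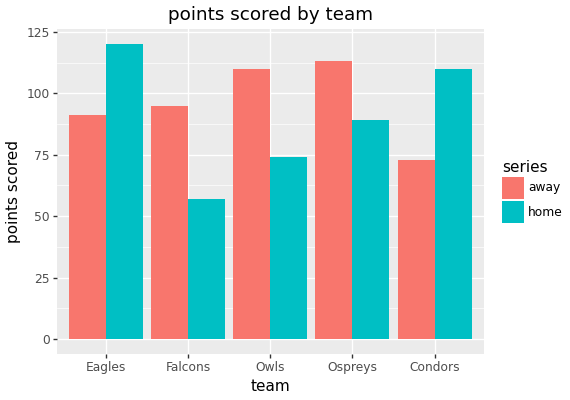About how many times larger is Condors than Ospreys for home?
Condors ≈ 110, Ospreys ≈ 90; 110/90 ≈ 1.22.

≈ 1.22×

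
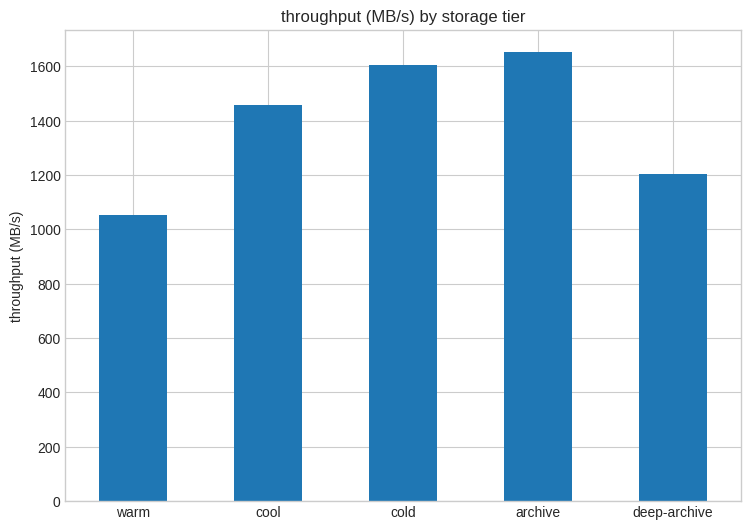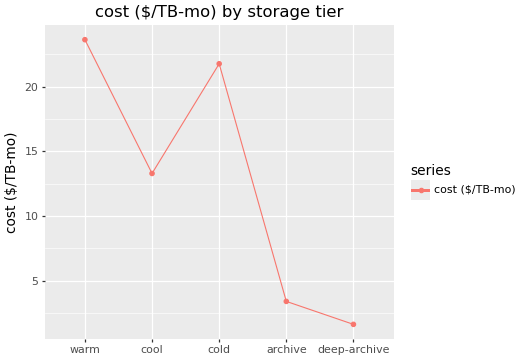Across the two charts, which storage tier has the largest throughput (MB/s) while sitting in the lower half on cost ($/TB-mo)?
Chart 2 median cost ($/TB-mo) ≈ 15; below-median storage tiers: archive, deep-archive. Among those, archive has the highest throughput (MB/s) (≈ 1600).

archive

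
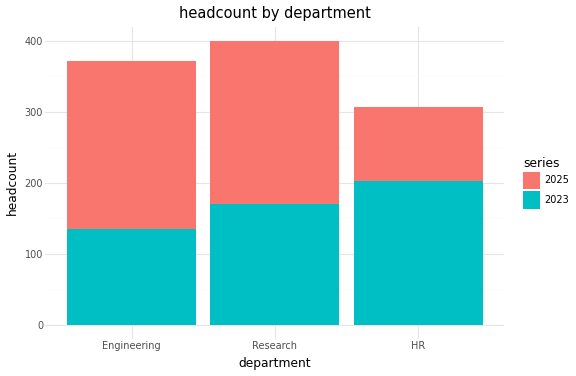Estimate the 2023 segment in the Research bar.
≈ 150

2023 top ≈ 150, bottom ≈ 0; segment ≈ 150.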